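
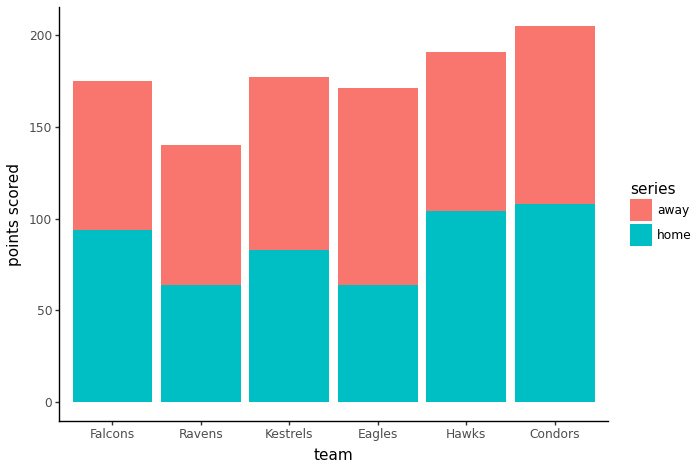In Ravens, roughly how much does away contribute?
≈ 80

away top ≈ 140, bottom ≈ 60; segment ≈ 80.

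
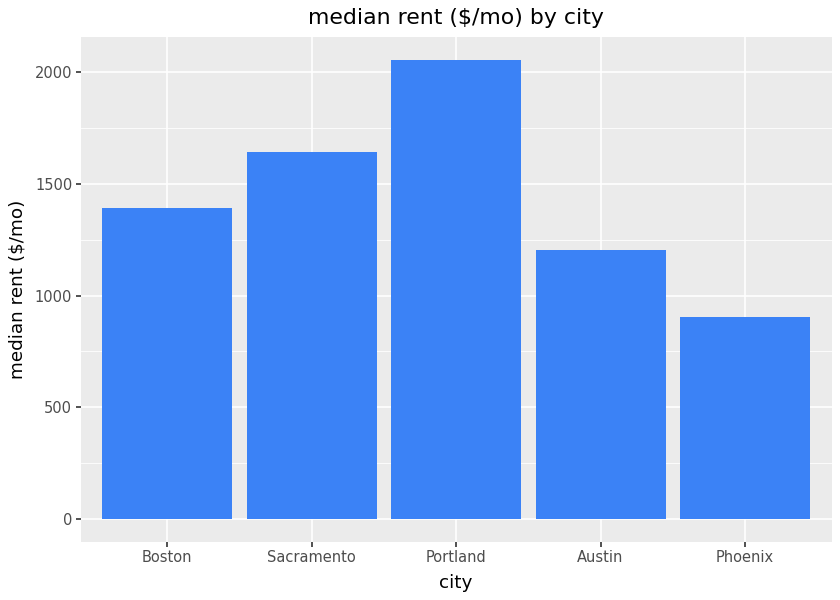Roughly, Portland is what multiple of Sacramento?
Portland ≈ 2000, Sacramento ≈ 1600; 2000/1600 ≈ 1.25.

≈ 1.25×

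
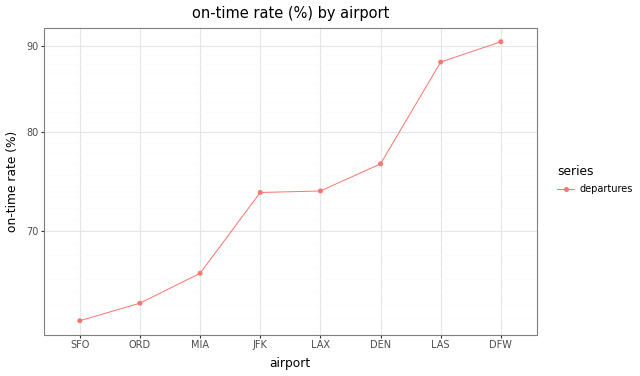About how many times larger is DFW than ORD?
≈ 1.38×

DFW ≈ 90, ORD ≈ 65; 90/65 ≈ 1.38.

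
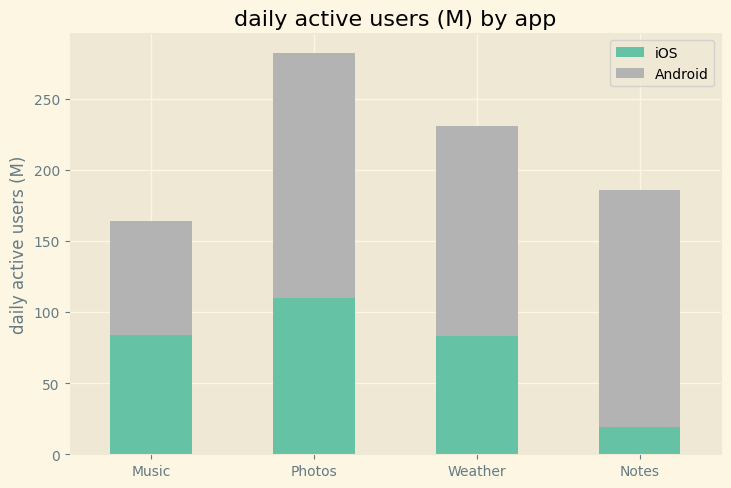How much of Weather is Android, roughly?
Android top ≈ 225, bottom ≈ 75; segment ≈ 150.

≈ 150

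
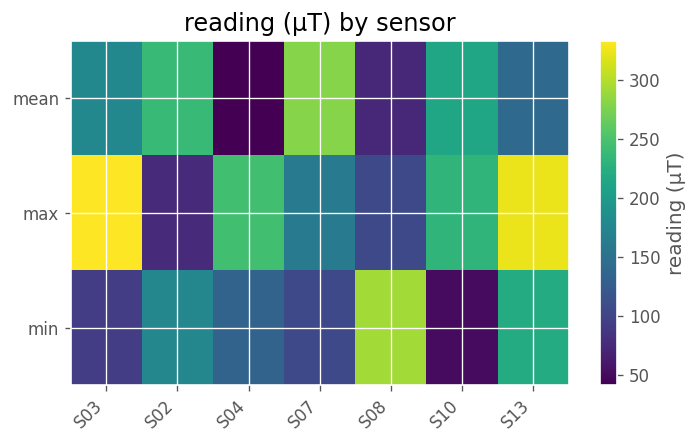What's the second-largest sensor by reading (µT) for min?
S13

Top 3 for min: S08 ≈ 300, S13 ≈ 225, S02 ≈ 175.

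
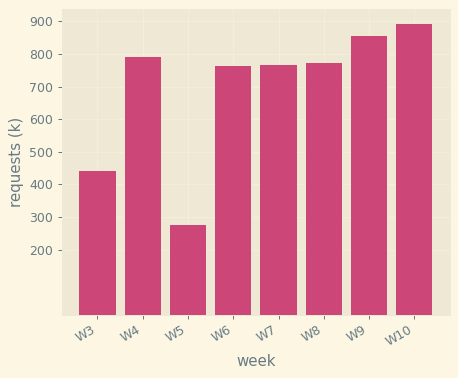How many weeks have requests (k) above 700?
6

Above 700: W4, W6, W7, W8, W9, W10.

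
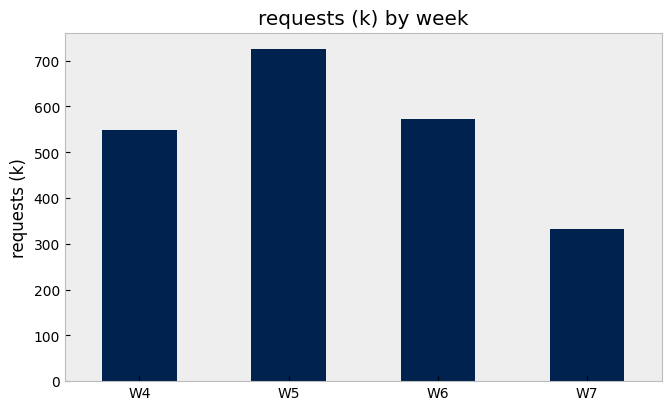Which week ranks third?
Top 4: W5 ≈ 700, W6 ≈ 600, W4 ≈ 500, W7 ≈ 300.

W4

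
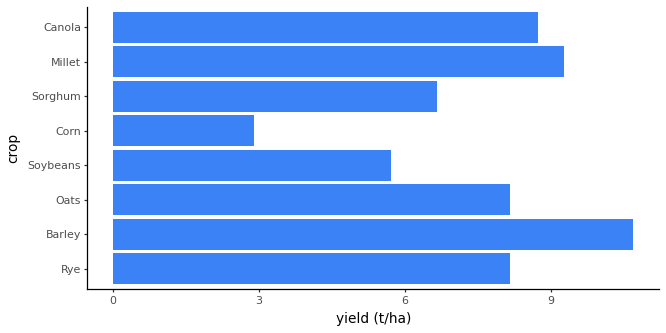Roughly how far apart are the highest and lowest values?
≈ 8

Max Barley ≈ 11, min Corn ≈ 3; range ≈ 8.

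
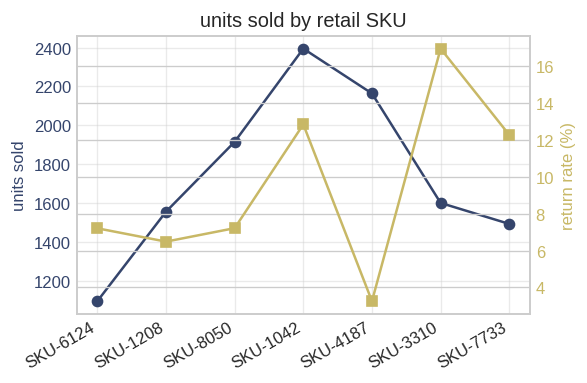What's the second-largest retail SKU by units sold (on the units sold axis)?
Top 3 (on the units sold axis): SKU-1042 ≈ 2400, SKU-4187 ≈ 2200, SKU-8050 ≈ 2000.

SKU-4187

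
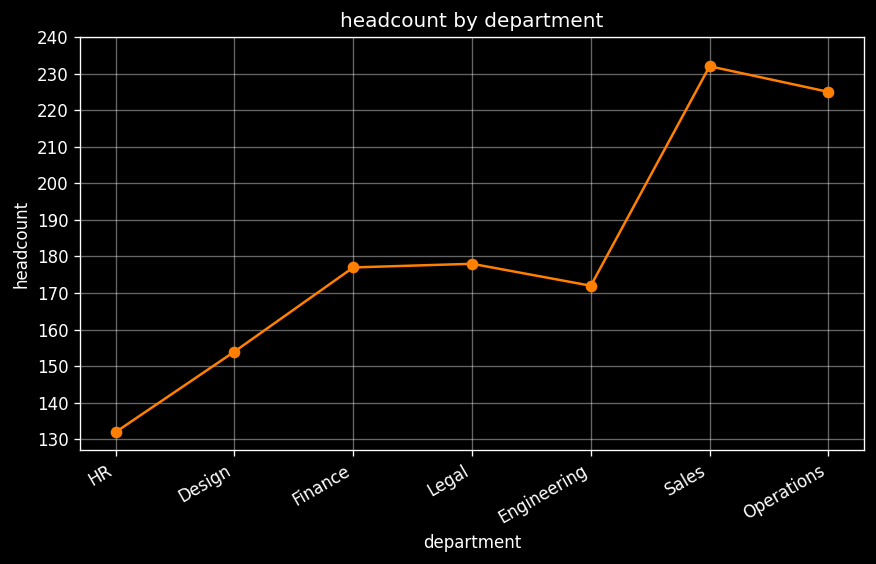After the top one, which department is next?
Operations

Top 3: Sales ≈ 230, Operations ≈ 220, Legal ≈ 180.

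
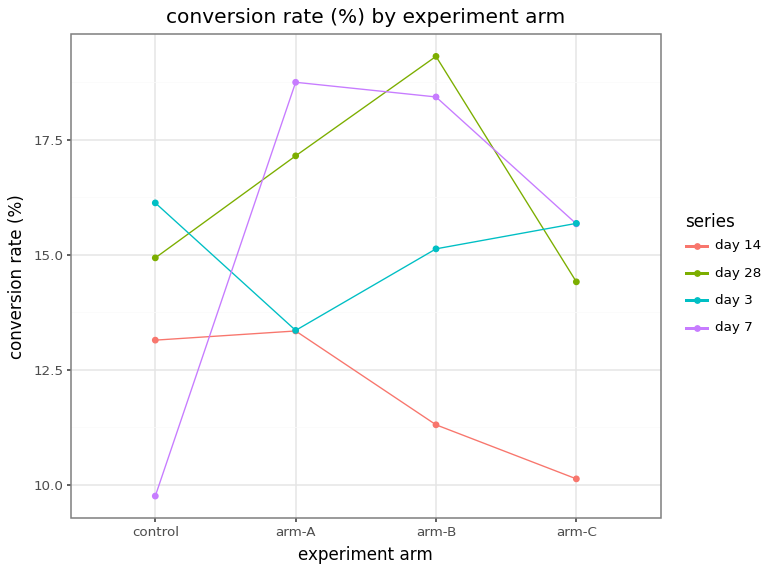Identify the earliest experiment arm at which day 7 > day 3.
arm-A

control: day 7 ≈ 10 vs day 3 ≈ 16 (not yet); arm-A: day 7 ≈ 19 vs day 3 ≈ 13 (first crossover).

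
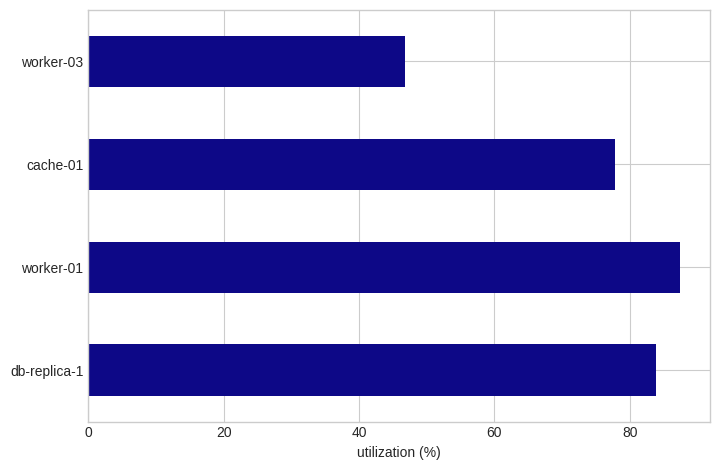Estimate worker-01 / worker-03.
≈ 1.8×

worker-01 ≈ 90, worker-03 ≈ 50; 90/50 ≈ 1.8.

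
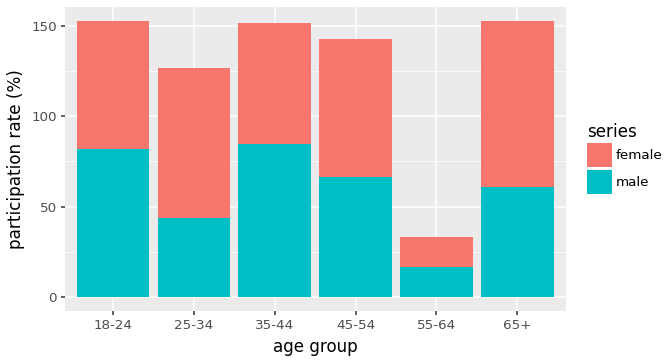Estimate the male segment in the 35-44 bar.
≈ 80

male top ≈ 80, bottom ≈ 0; segment ≈ 80.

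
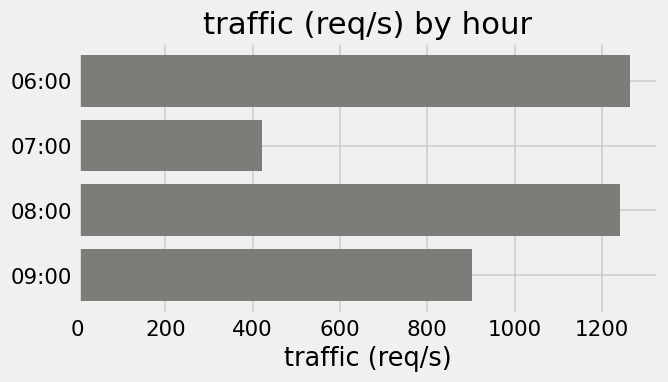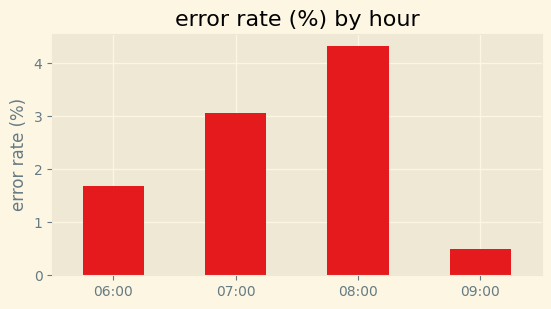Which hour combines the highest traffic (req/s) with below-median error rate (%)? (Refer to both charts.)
06:00

Chart 2 median error rate (%) ≈ 2.5; below-median hours: 06:00, 09:00. Among those, 06:00 has the highest traffic (req/s) (≈ 1200).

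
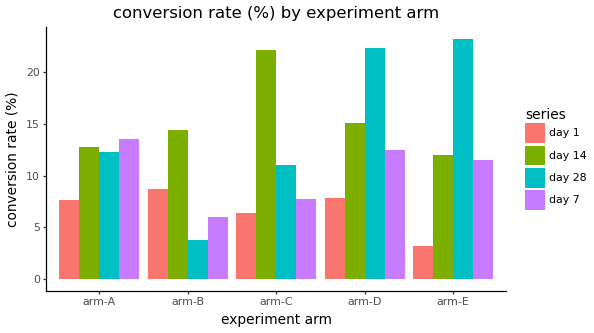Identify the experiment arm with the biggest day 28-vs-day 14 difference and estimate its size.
arm-E: day 28 ≈ 24, day 14 ≈ 12 → gap ≈ 12. Next-largest (arm-C) is only ≈ 10.

arm-E, ≈ 12 %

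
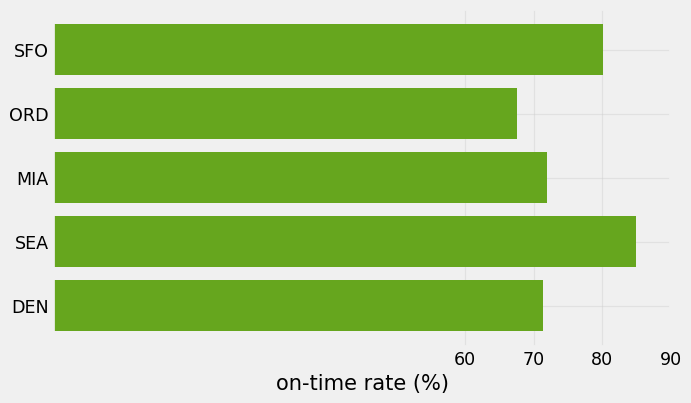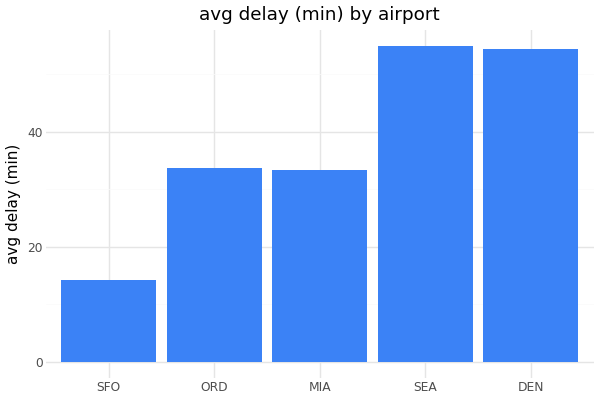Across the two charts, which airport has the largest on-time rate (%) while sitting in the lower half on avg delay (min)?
Chart 2 median avg delay (min) ≈ 30; below-median airports: SFO, MIA. Among those, SFO has the highest on-time rate (%) (≈ 80).

SFO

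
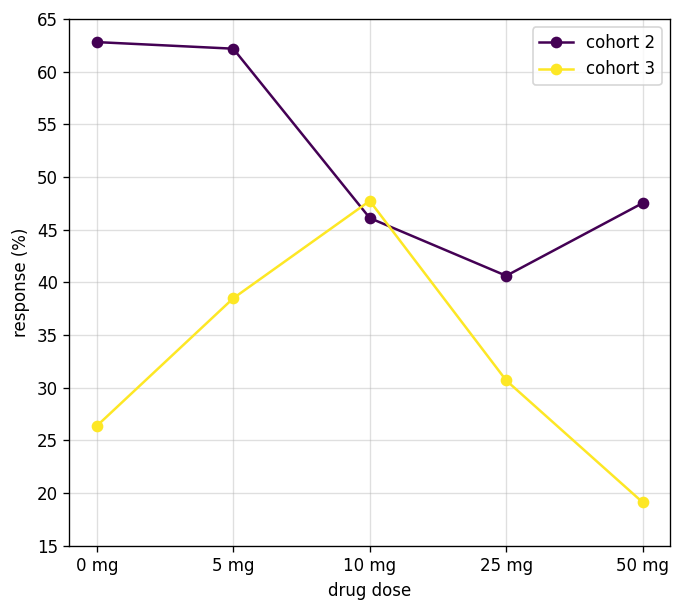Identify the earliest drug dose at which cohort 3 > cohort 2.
5 mg: cohort 3 ≈ 40 vs cohort 2 ≈ 60 (not yet); 10 mg: cohort 3 ≈ 50 vs cohort 2 ≈ 45 (first crossover).

10 mg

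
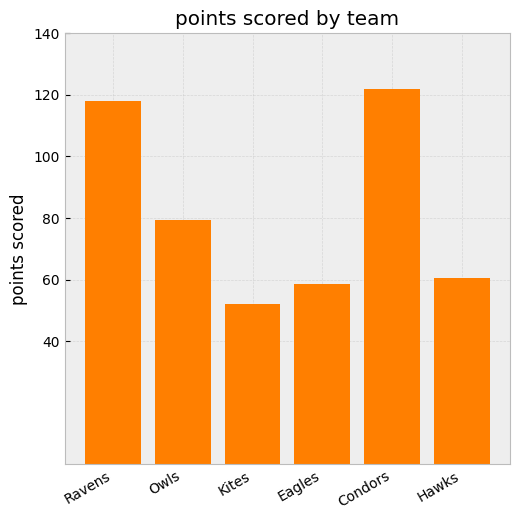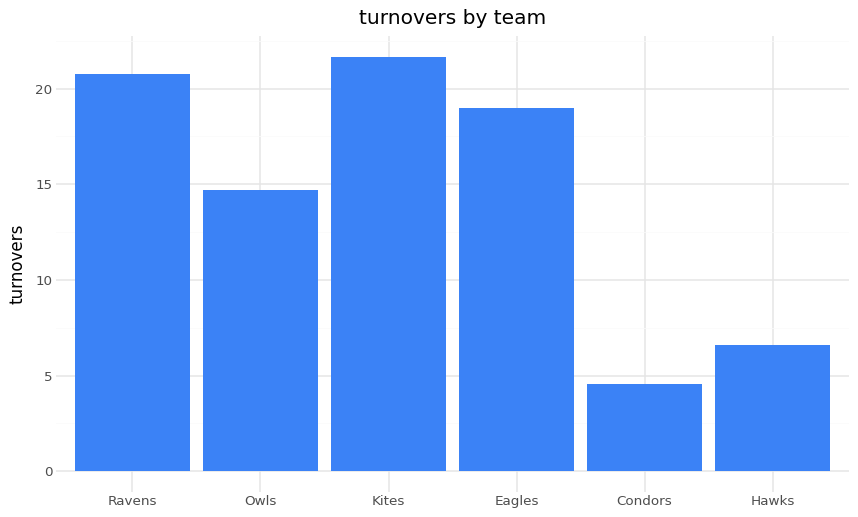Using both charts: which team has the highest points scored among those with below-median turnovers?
Condors

Chart 2 median turnovers ≈ 16; below-median teams: Owls, Condors, Hawks. Among those, Condors has the highest points scored (≈ 120).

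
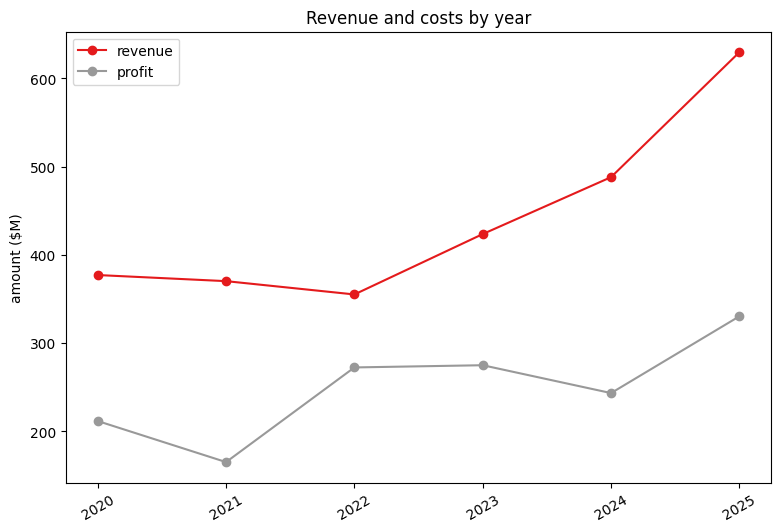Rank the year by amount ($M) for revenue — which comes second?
Top 3 for revenue: 2025 ≈ 650, 2024 ≈ 500, 2023 ≈ 400.

2024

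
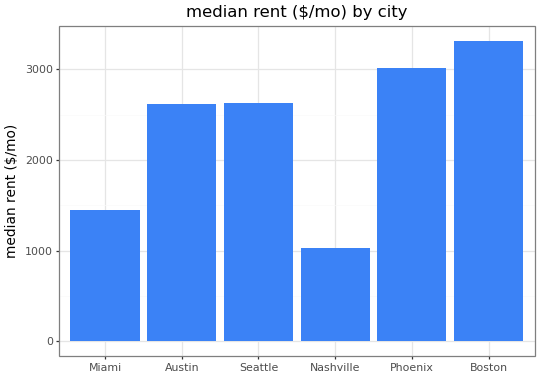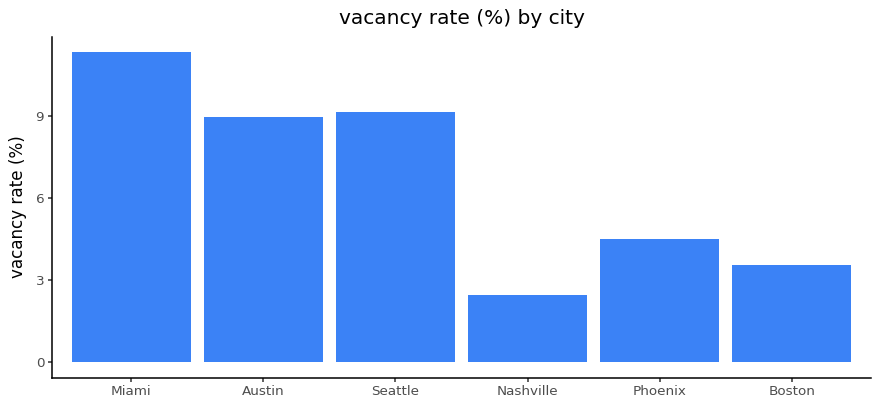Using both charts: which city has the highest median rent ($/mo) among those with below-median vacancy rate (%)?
Boston

Chart 2 median vacancy rate (%) ≈ 6; below-median cities: Nashville, Phoenix, Boston. Among those, Boston has the highest median rent ($/mo) (≈ 3500).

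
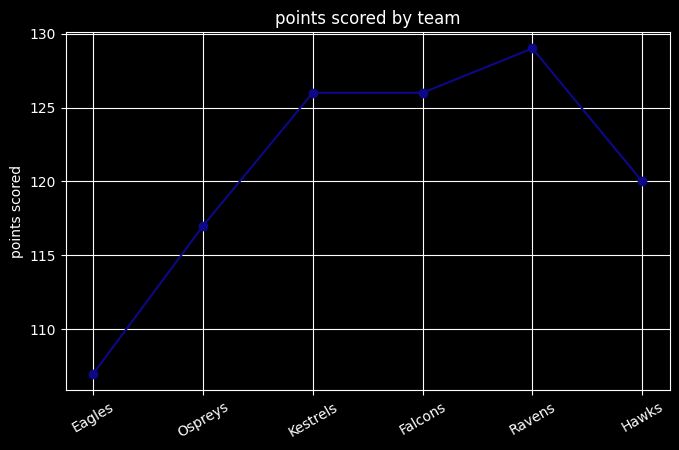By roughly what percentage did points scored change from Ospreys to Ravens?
≈ +10.3%

Ospreys ≈ 116, Ravens ≈ 128; (128 − 116) / 116 ≈ +10.3%.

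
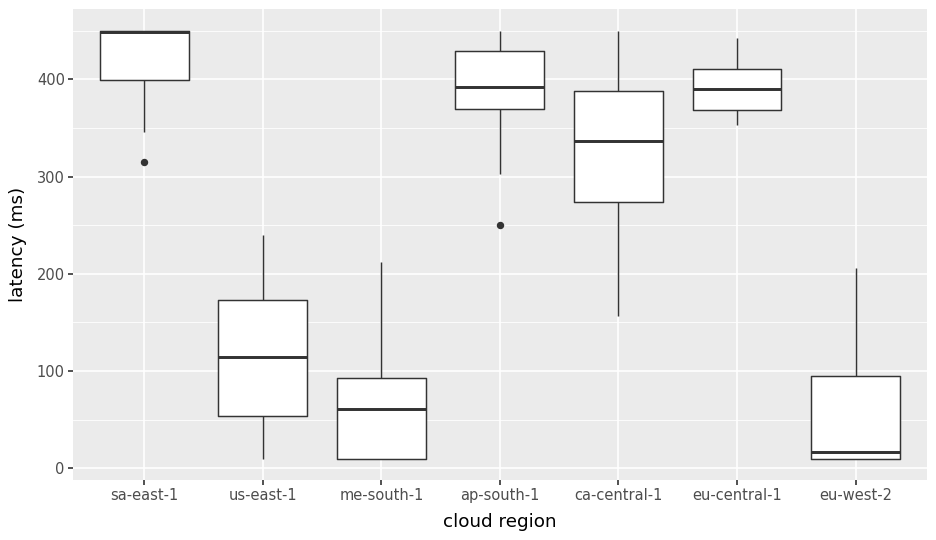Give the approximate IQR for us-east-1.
Q3 ≈ 150, Q1 ≈ 50; IQR ≈ 100.

≈ 100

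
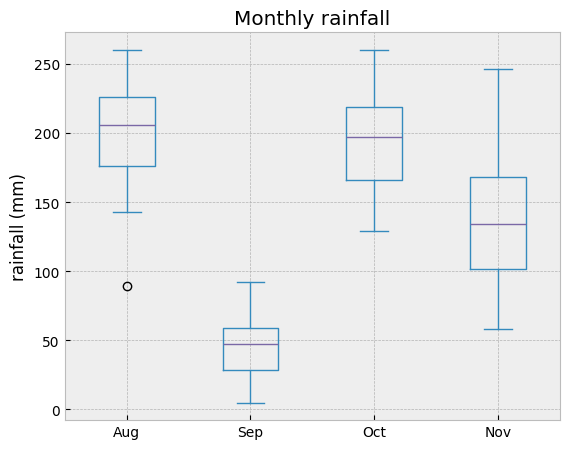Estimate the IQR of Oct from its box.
≈ 60

Q3 ≈ 220, Q1 ≈ 160; IQR ≈ 60.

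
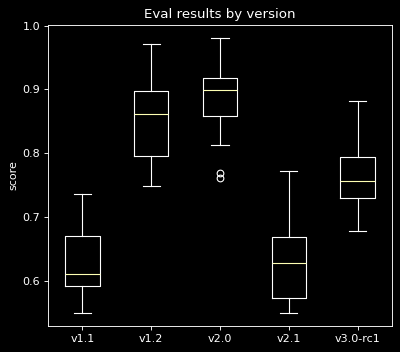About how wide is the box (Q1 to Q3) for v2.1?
Q3 ≈ 0.65, Q1 ≈ 0.55; IQR ≈ 0.10.

≈ 0.10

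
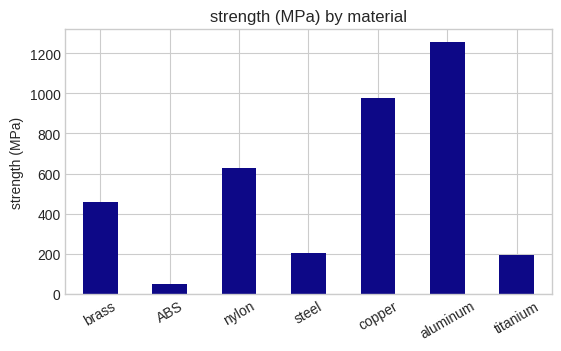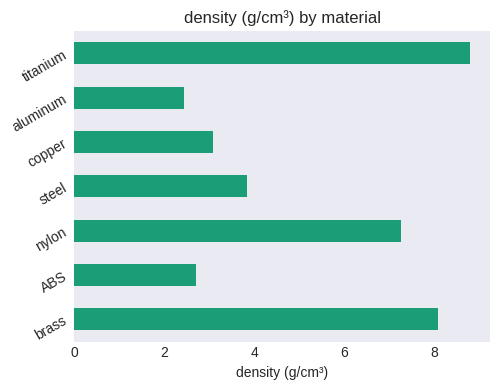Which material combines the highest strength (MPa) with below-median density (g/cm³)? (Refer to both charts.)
aluminum

Chart 2 median density (g/cm³) ≈ 4; below-median materials: ABS, copper, aluminum. Among those, aluminum has the highest strength (MPa) (≈ 1200).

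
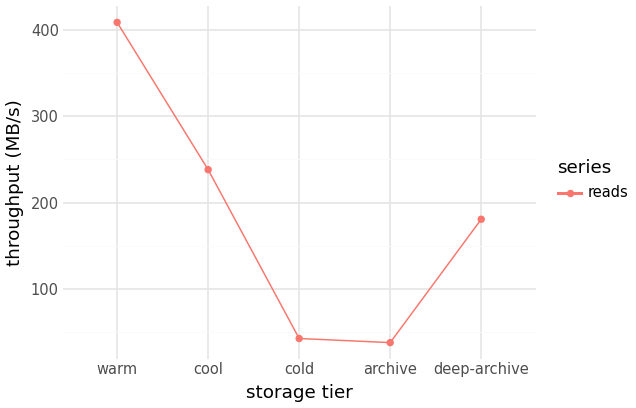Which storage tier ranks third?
Top 4: warm ≈ 400, cool ≈ 250, deep-archive ≈ 200, cold ≈ 50.

deep-archive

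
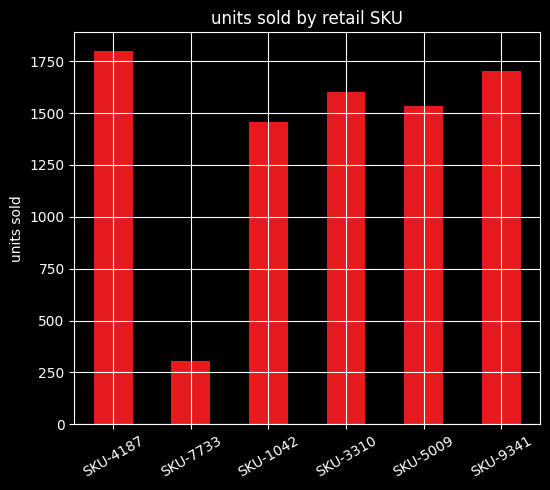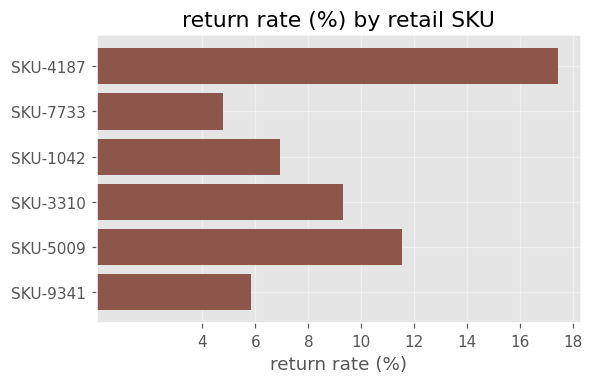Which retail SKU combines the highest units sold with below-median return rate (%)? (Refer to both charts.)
Chart 2 median return rate (%) ≈ 8; below-median retail SKUs: SKU-7733, SKU-1042, SKU-9341. Among those, SKU-9341 has the highest units sold (≈ 1800).

SKU-9341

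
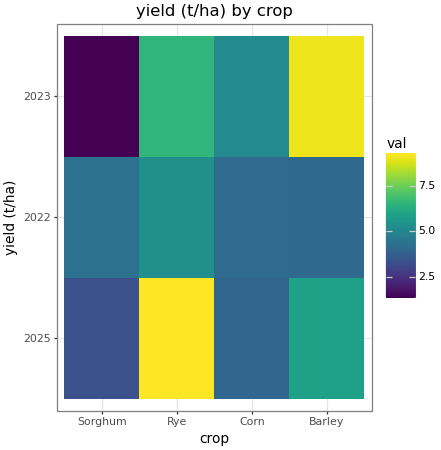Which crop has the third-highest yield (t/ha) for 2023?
Corn

Top 4 for 2023: Barley ≈ 9, Rye ≈ 7, Corn ≈ 5, Sorghum ≈ 1.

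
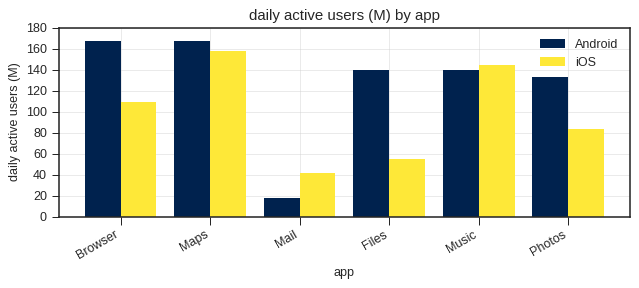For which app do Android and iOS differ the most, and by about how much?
Files: Android ≈ 140, iOS ≈ 60 → gap ≈ 80. Next-largest (Browser) is only ≈ 60.

Files, ≈ 80 M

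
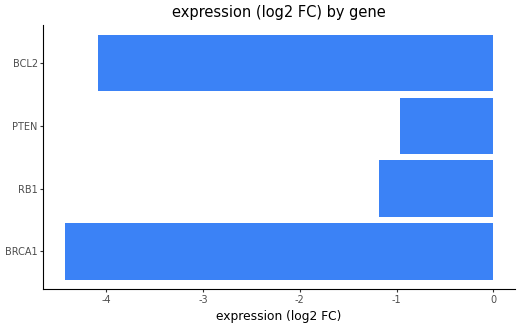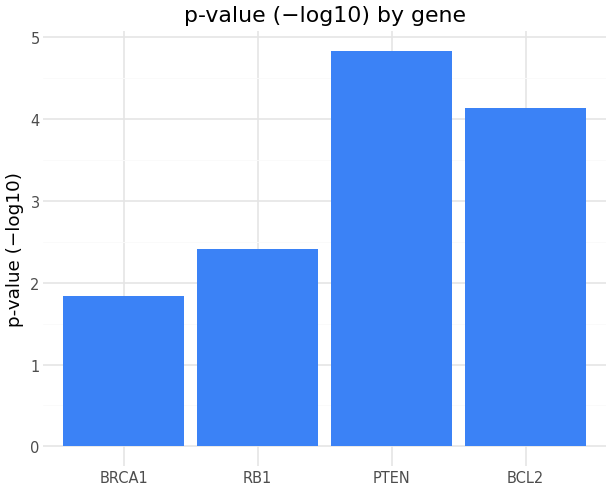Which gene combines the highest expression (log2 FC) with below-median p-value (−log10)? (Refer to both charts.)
Chart 2 median p-value (−log10) ≈ 3.5; below-median genes: BRCA1, RB1. Among those, RB1 has the highest expression (log2 FC) (≈ -1).

RB1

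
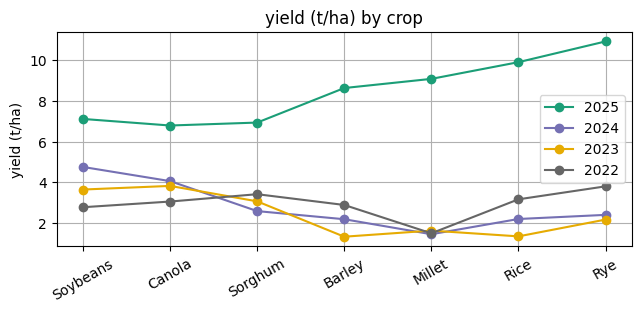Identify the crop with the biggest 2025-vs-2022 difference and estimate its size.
Millet, ≈ 8 t/ha

Millet: 2025 ≈ 9, 2022 ≈ 1 → gap ≈ 8. Next-largest (Rye) is only ≈ 7.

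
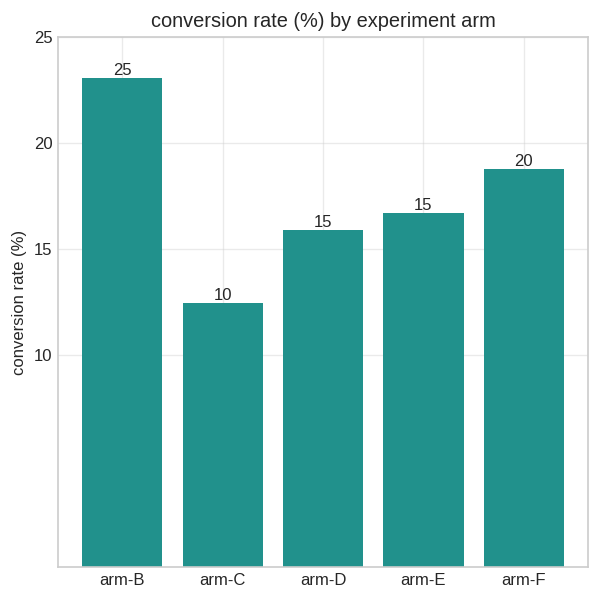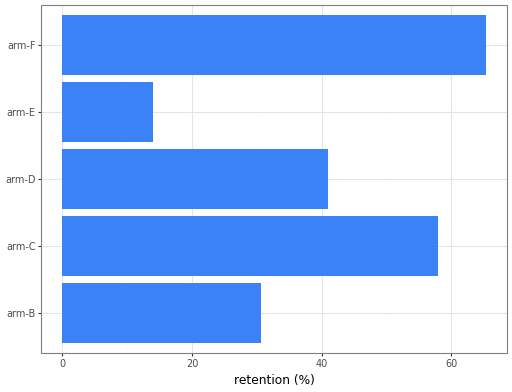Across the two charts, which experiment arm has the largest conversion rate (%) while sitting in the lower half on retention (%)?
Chart 2 median retention (%) ≈ 40; below-median experiment arms: arm-B, arm-E. Among those, arm-B has the highest conversion rate (%) (≈ 25).

arm-B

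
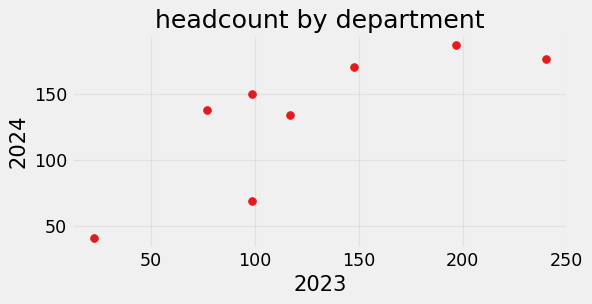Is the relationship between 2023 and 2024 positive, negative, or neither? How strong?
Points are positively correlated; strong (|r| ≈ 0.8).

positive, strong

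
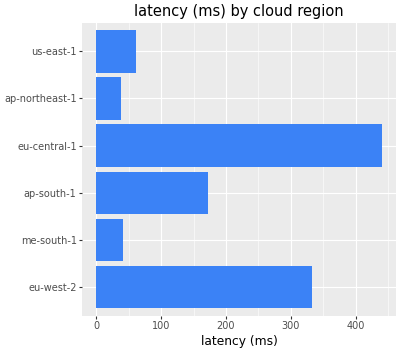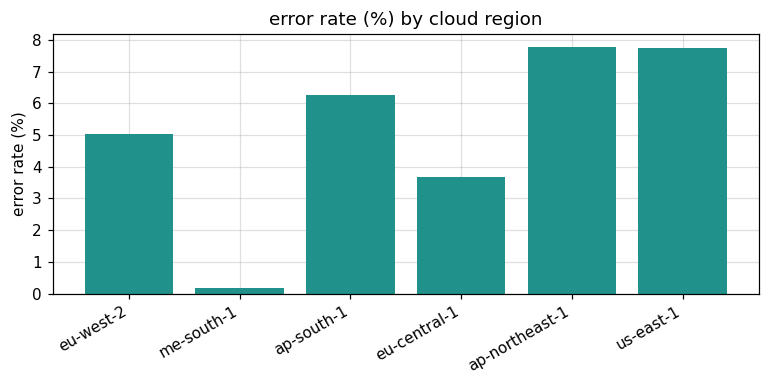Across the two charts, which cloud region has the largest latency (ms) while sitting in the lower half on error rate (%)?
eu-central-1

Chart 2 median error rate (%) ≈ 6; below-median cloud regions: eu-west-2, me-south-1, eu-central-1. Among those, eu-central-1 has the highest latency (ms) (≈ 450).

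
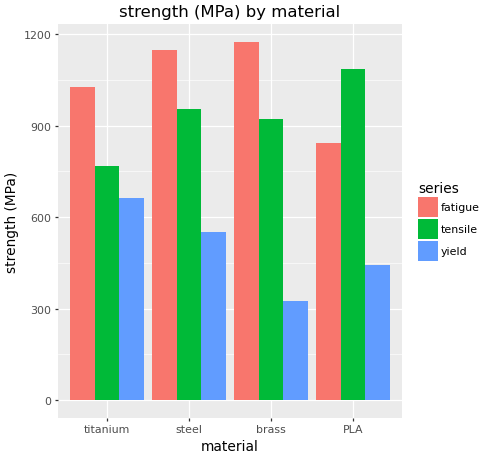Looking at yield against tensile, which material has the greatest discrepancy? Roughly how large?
PLA: yield ≈ 400, tensile ≈ 1100 → gap ≈ 700. Next-largest (brass) is only ≈ 600.

PLA, ≈ 700 MPa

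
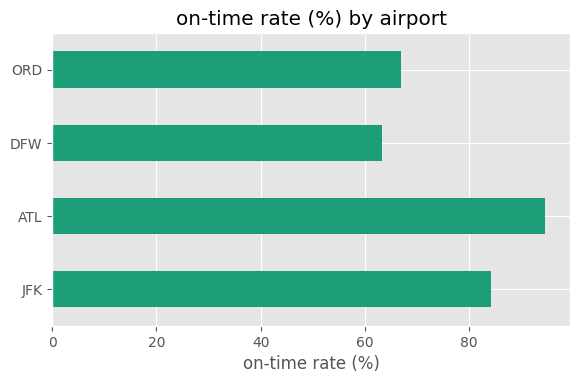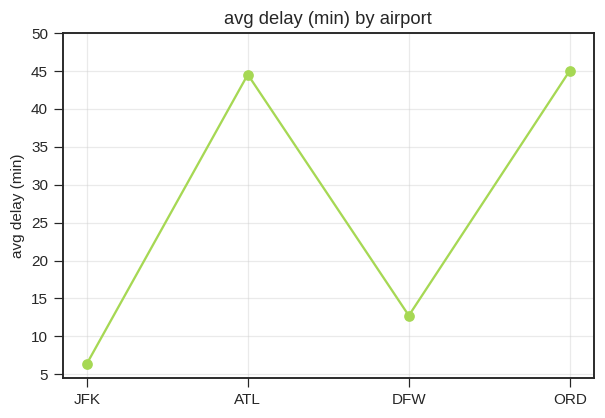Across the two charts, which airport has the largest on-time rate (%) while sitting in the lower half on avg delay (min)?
JFK

Chart 2 median avg delay (min) ≈ 30; below-median airports: JFK, DFW. Among those, JFK has the highest on-time rate (%) (≈ 80).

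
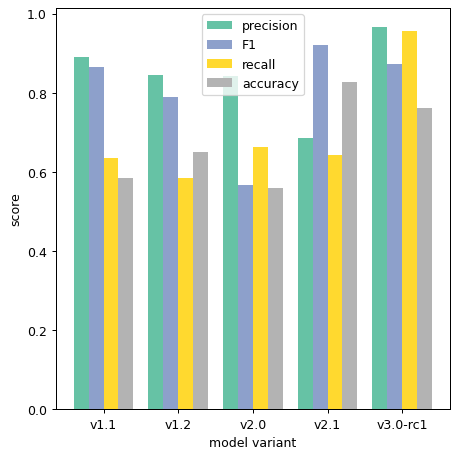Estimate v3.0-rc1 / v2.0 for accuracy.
v3.0-rc1 ≈ 0.8, v2.0 ≈ 0.6; 0.8/0.6 ≈ 1.33.

≈ 1.33×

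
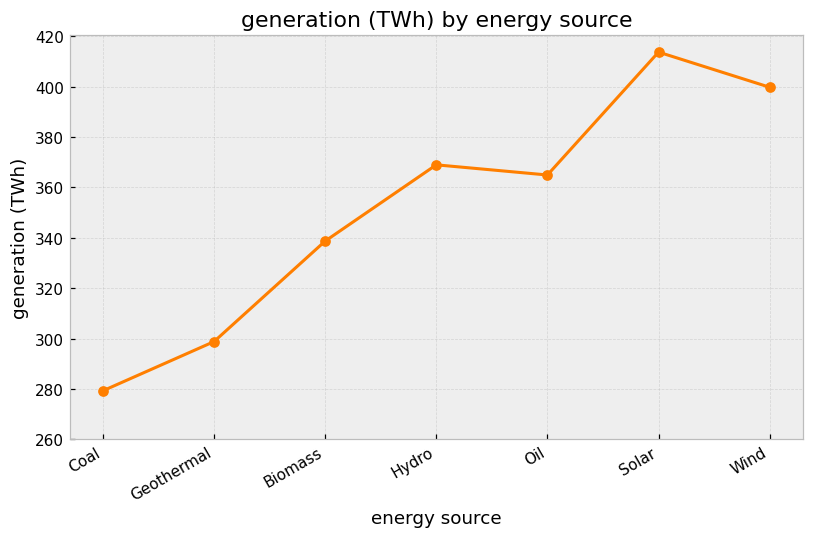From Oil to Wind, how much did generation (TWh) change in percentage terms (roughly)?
≈ +11.1%

Oil ≈ 360, Wind ≈ 400; (400 − 360) / 360 ≈ +11.1%.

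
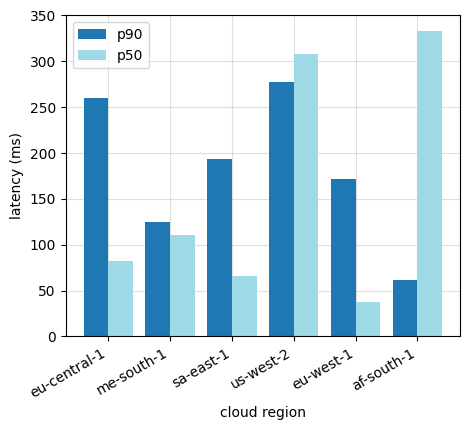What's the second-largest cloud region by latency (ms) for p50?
us-west-2

Top 3 for p50: af-south-1 ≈ 350, us-west-2 ≈ 300, me-south-1 ≈ 100.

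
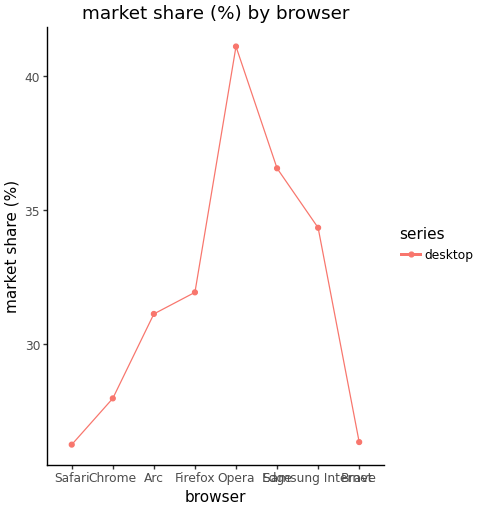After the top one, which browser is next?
Edge

Top 3: Opera ≈ 42, Edge ≈ 36, Samsung Internet ≈ 34.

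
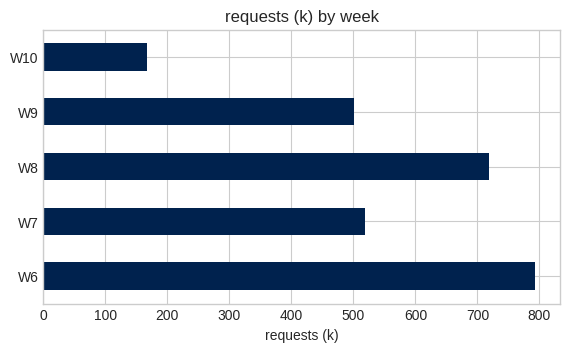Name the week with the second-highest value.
W8

Top 3: W6 ≈ 800, W8 ≈ 700, W7 ≈ 500.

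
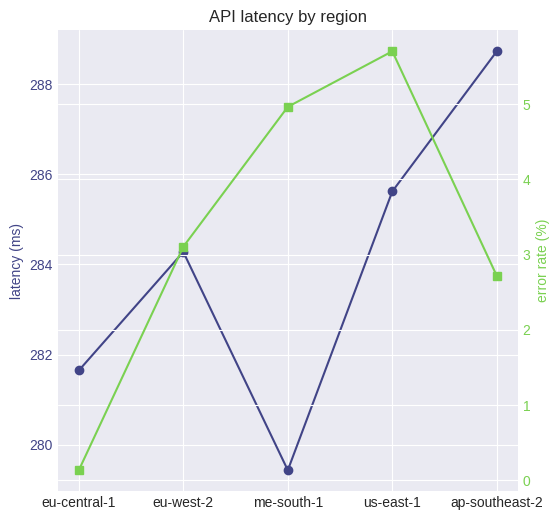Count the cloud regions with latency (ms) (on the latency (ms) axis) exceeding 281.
4

Above 281: eu-central-1, eu-west-2, us-east-1, ap-southeast-2.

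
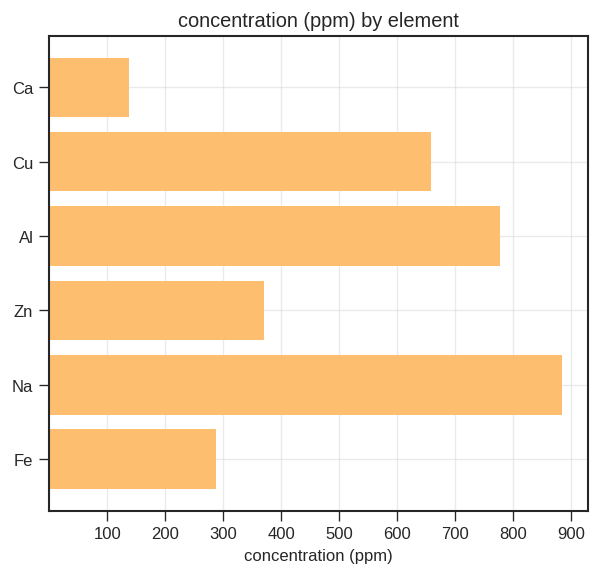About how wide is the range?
Max Na ≈ 900, min Ca ≈ 100; range ≈ 800.

≈ 800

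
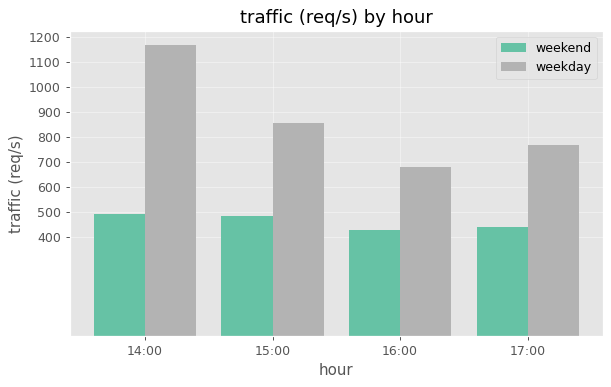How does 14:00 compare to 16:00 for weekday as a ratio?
14:00 ≈ 1200, 16:00 ≈ 700; 1200/700 ≈ 1.71.

≈ 1.71×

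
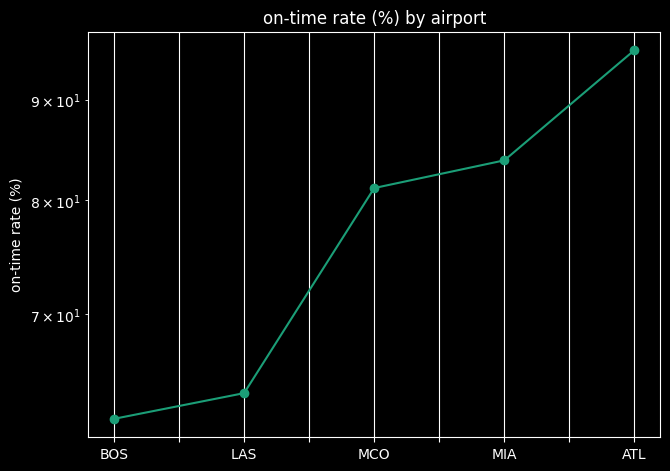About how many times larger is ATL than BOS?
≈ 1.58×

ATL ≈ 95, BOS ≈ 60; 95/60 ≈ 1.58.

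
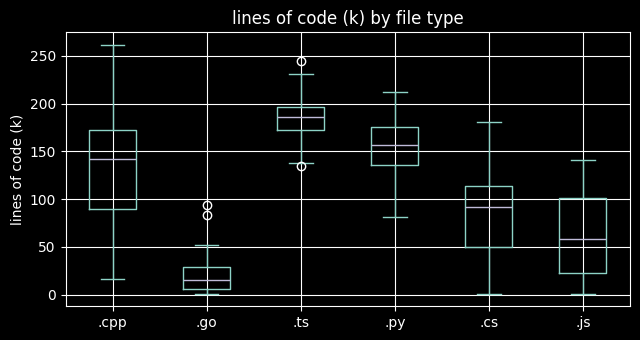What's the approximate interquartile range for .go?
Q3 ≈ 20, Q1 ≈ 0; IQR ≈ 20.

≈ 20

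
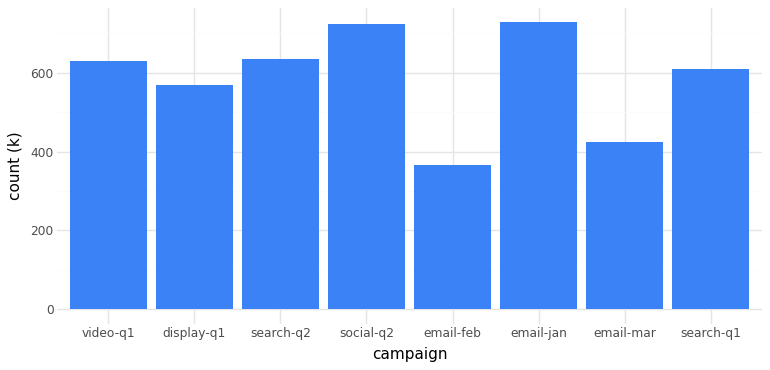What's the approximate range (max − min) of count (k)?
≈ 300

Max email-jan ≈ 700, min email-feb ≈ 400; range ≈ 300.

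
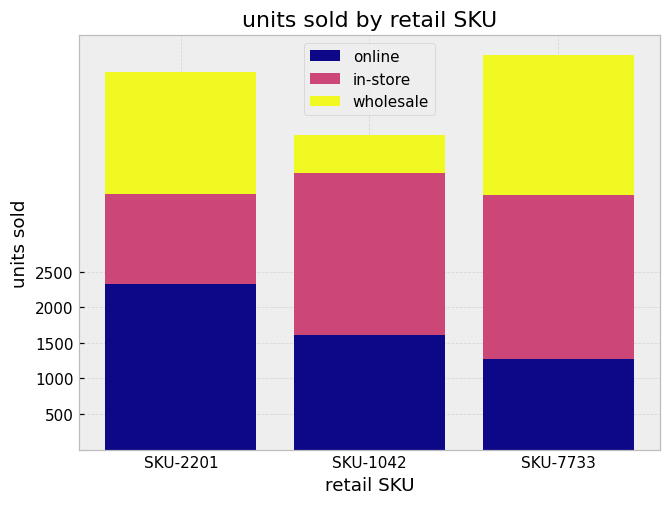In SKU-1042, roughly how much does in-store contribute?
≈ 2500

in-store top ≈ 4000, bottom ≈ 1500; segment ≈ 2500.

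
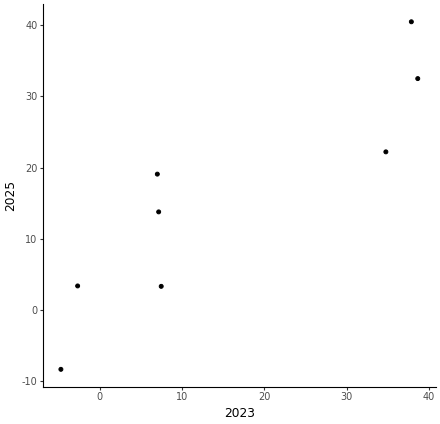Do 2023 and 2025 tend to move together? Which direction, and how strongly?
positive, strong

Points are positively correlated; strong (|r| ≈ 0.9).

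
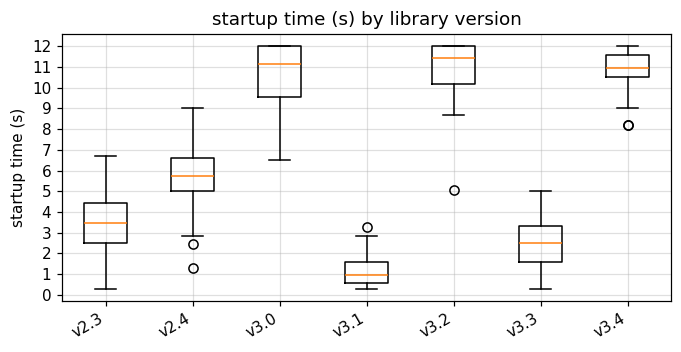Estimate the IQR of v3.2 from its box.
≈ 2

Q3 ≈ 12, Q1 ≈ 10; IQR ≈ 2.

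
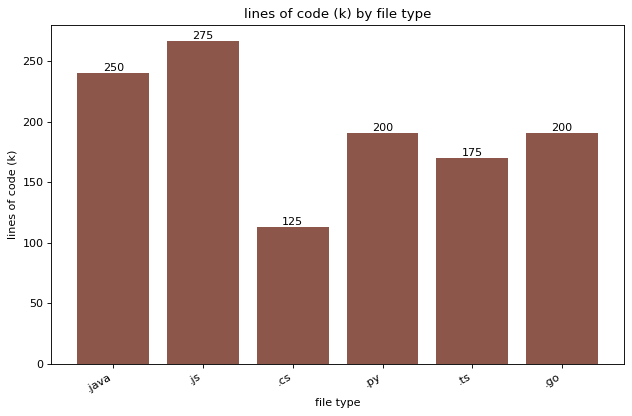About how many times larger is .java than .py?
≈ 1.25×

.java ≈ 250, .py ≈ 200; 250/200 ≈ 1.25.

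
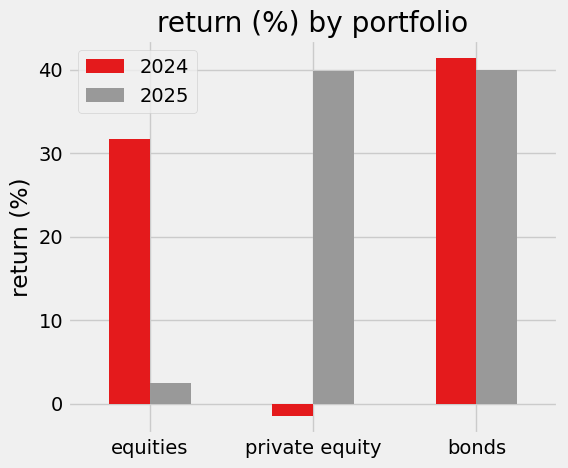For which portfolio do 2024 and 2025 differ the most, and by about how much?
private equity: 2024 ≈ 0, 2025 ≈ 40 → gap ≈ 40. Next-largest (equities) is only ≈ 25.

private equity, ≈ 40 %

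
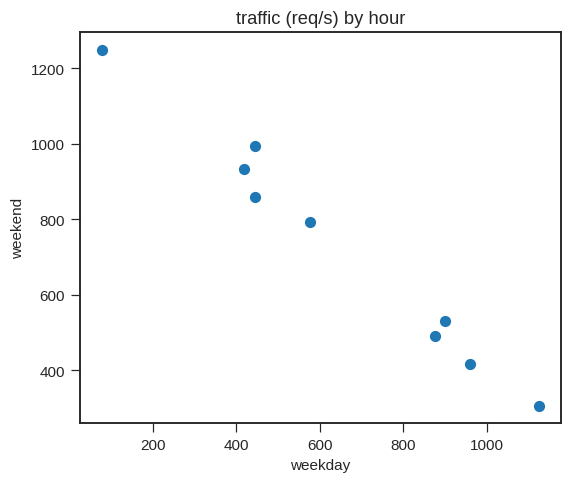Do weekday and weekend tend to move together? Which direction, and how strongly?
Points are negatively correlated; strong (|r| ≈ 1.0).

negative, strong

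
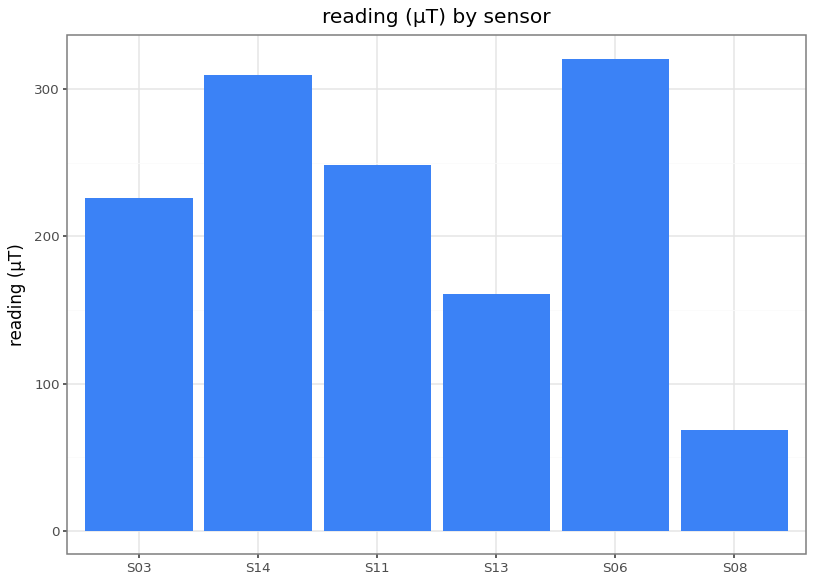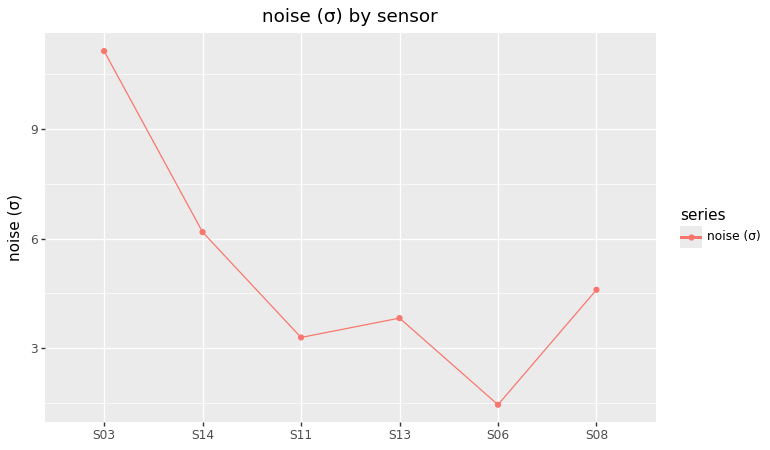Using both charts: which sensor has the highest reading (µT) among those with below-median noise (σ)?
Chart 2 median noise (σ) ≈ 4; below-median sensors: S11, S13, S06. Among those, S06 has the highest reading (µT) (≈ 300).

S06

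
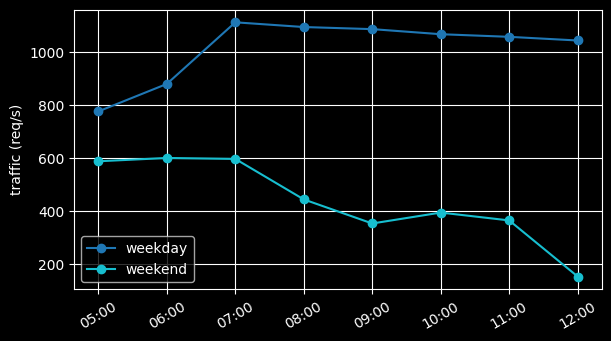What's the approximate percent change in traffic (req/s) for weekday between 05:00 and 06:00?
≈ +12.5%

05:00 ≈ 800, 06:00 ≈ 900; (900 − 800) / 800 ≈ +12.5%.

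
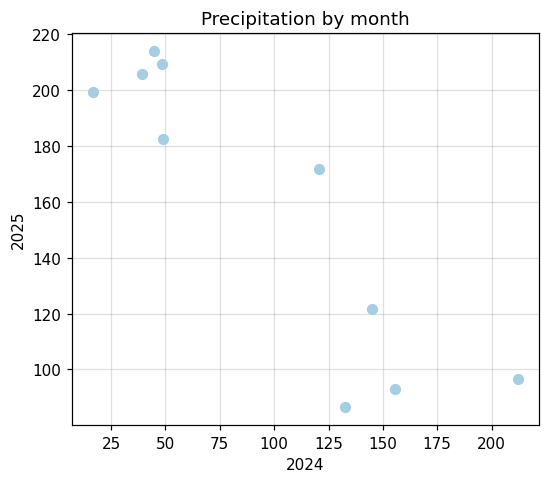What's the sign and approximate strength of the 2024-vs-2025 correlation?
negative, strong

Points are negatively correlated; strong (|r| ≈ 0.9).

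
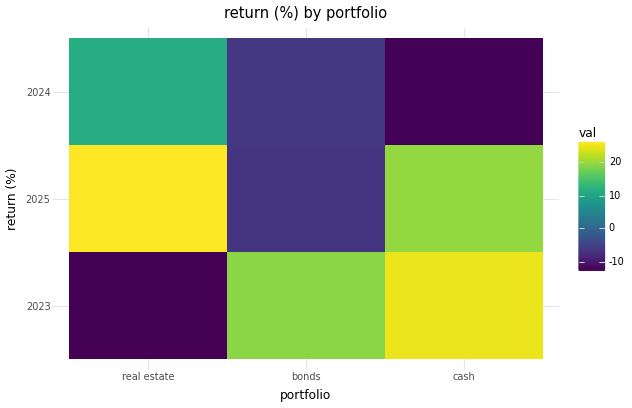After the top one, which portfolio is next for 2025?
Top 3 for 2025: real estate ≈ 25, cash ≈ 20, bonds ≈ -5.

cash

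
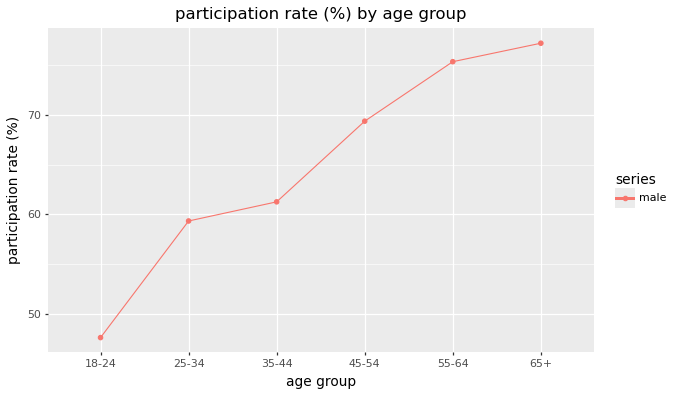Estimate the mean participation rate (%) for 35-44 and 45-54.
(60 + 70) / 2 ≈ 65.

≈ 65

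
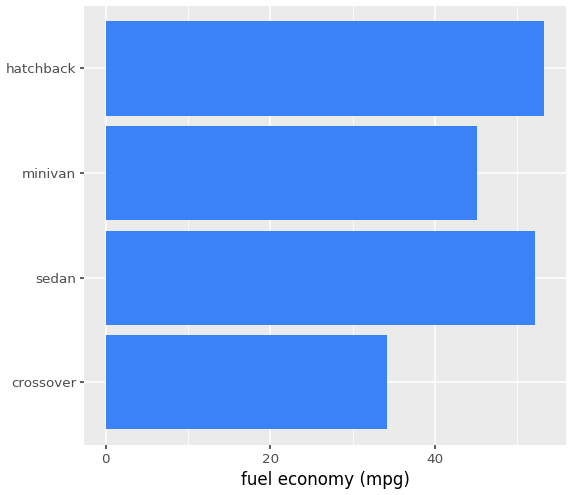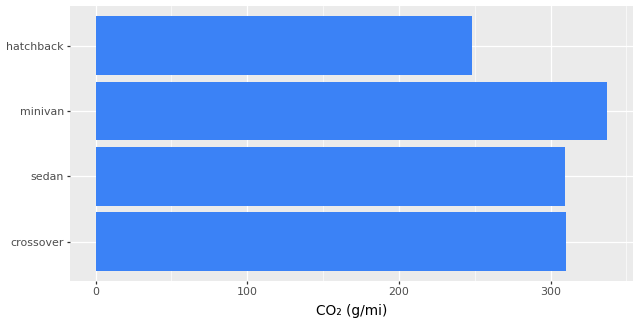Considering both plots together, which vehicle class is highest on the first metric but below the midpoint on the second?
Chart 2 median CO₂ (g/mi) ≈ 300; below-median vehicle classes: sedan, hatchback. Among those, hatchback has the highest fuel economy (mpg) (≈ 55).

hatchback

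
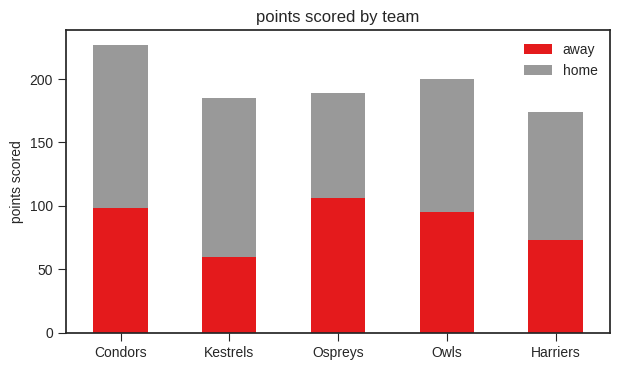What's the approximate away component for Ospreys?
away top ≈ 100, bottom ≈ 0; segment ≈ 100.

≈ 100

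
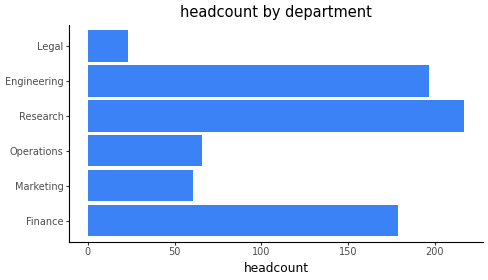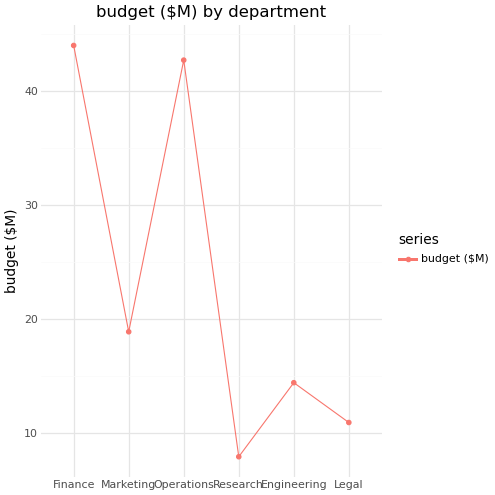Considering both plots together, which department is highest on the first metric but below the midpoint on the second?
Chart 2 median budget ($M) ≈ 15; below-median departments: Research, Engineering, Legal. Among those, Research has the highest headcount (≈ 220).

Research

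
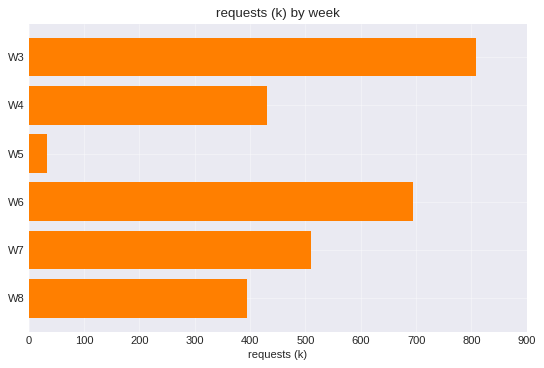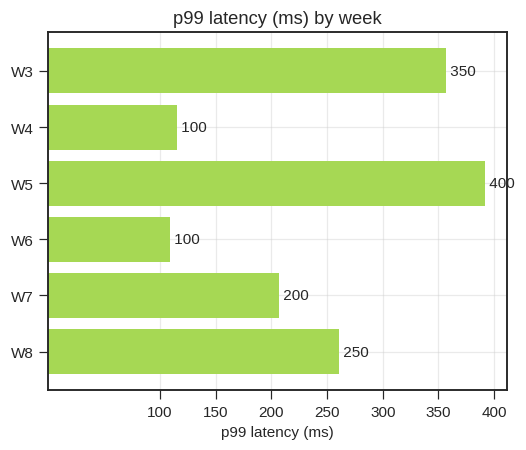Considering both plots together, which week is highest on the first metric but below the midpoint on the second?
W6

Chart 2 median p99 latency (ms) ≈ 250; below-median weeks: W4, W6, W7. Among those, W6 has the highest requests (k) (≈ 700).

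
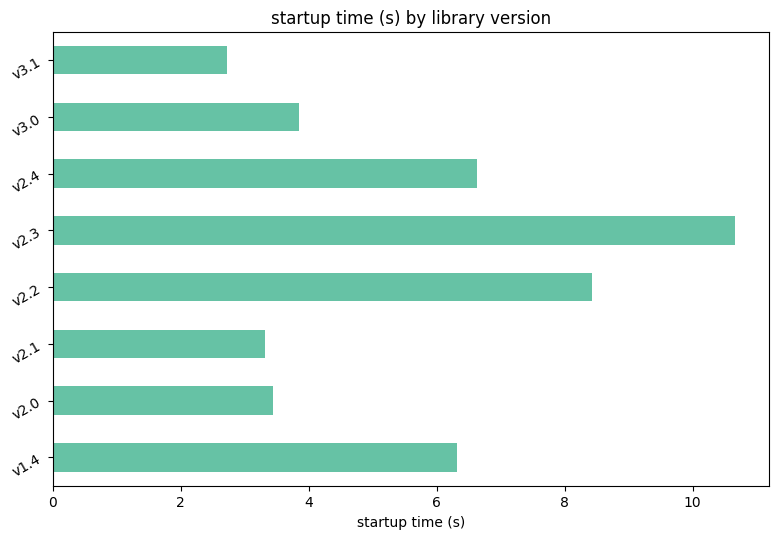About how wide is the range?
Max v2.3 ≈ 11, min v3.1 ≈ 3; range ≈ 8.

≈ 8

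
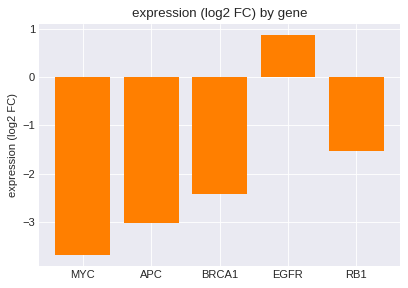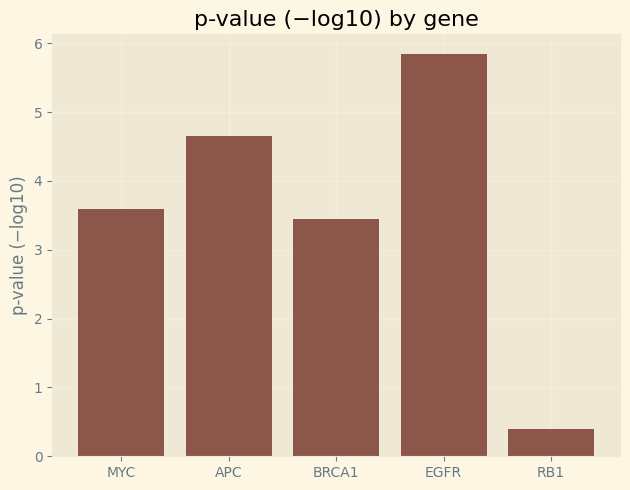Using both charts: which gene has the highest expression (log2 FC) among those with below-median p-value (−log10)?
Chart 2 median p-value (−log10) ≈ 4; below-median genes: BRCA1, RB1. Among those, RB1 has the highest expression (log2 FC) (≈ -1.5).

RB1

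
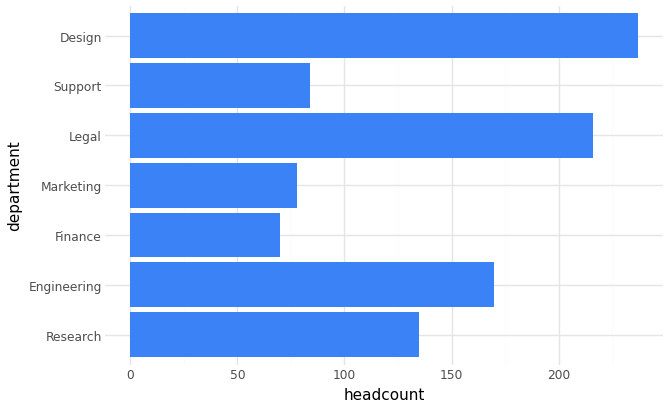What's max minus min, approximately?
Max Design ≈ 240, min Finance ≈ 80; range ≈ 160.

≈ 160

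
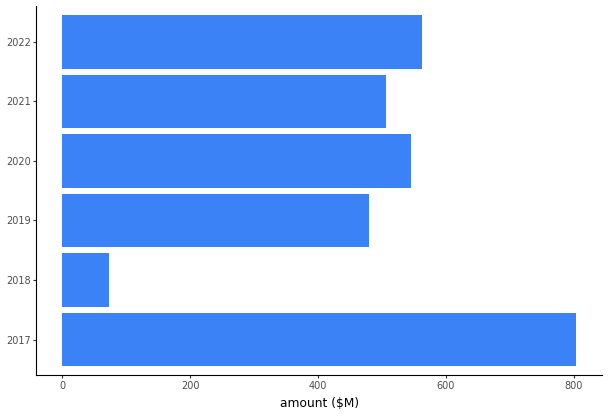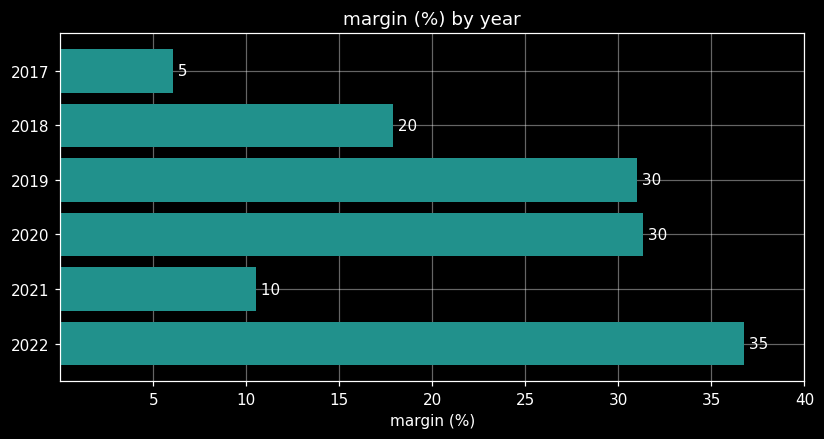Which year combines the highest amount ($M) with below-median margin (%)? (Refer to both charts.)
2017

Chart 2 median margin (%) ≈ 25; below-median years: 2017, 2018, 2021. Among those, 2017 has the highest amount ($M) (≈ 800).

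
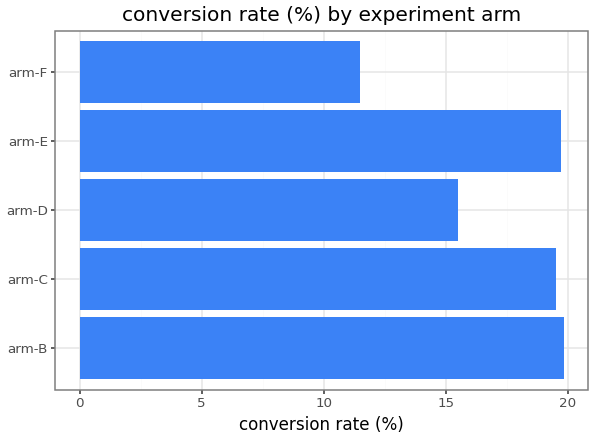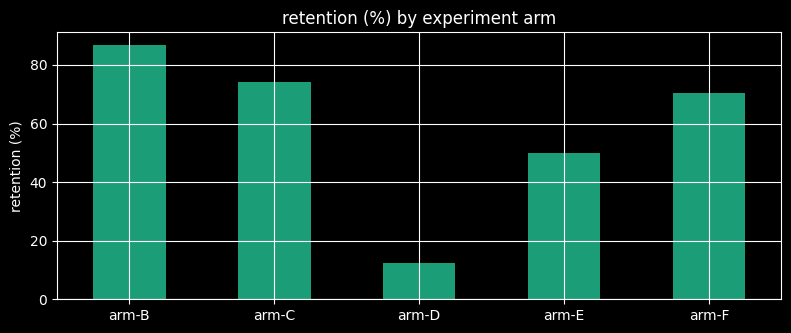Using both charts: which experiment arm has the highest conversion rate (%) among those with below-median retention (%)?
arm-E

Chart 2 median retention (%) ≈ 70; below-median experiment arms: arm-D, arm-E. Among those, arm-E has the highest conversion rate (%) (≈ 20).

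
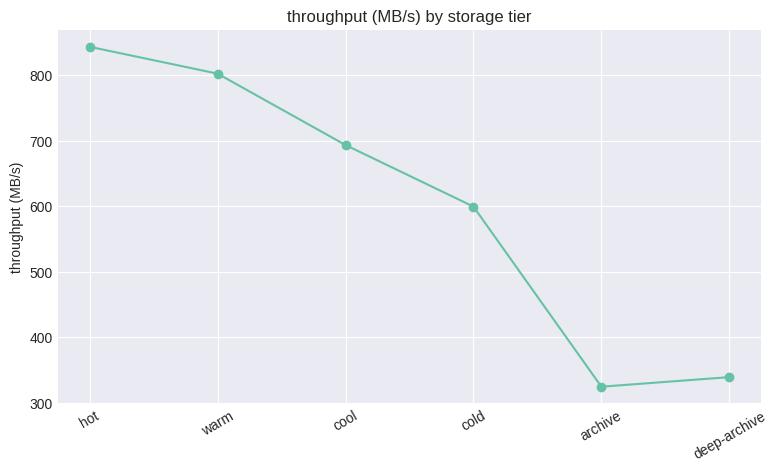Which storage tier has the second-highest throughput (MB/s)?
warm

Top 3: hot ≈ 850, warm ≈ 800, cool ≈ 700.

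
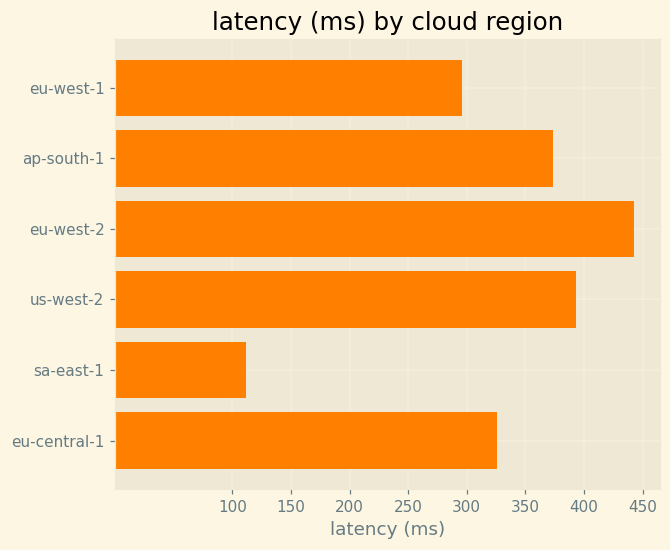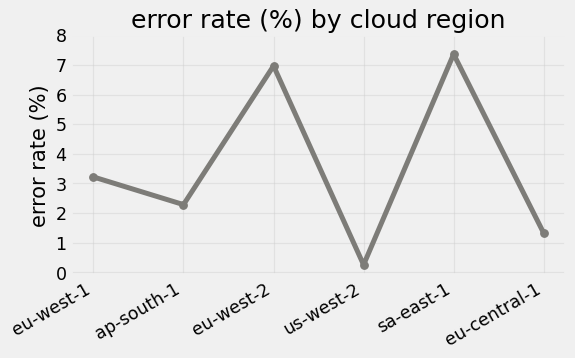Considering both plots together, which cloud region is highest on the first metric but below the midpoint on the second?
Chart 2 median error rate (%) ≈ 3; below-median cloud regions: ap-south-1, us-west-2, eu-central-1. Among those, us-west-2 has the highest latency (ms) (≈ 400).

us-west-2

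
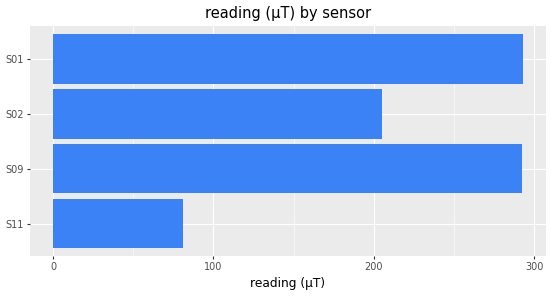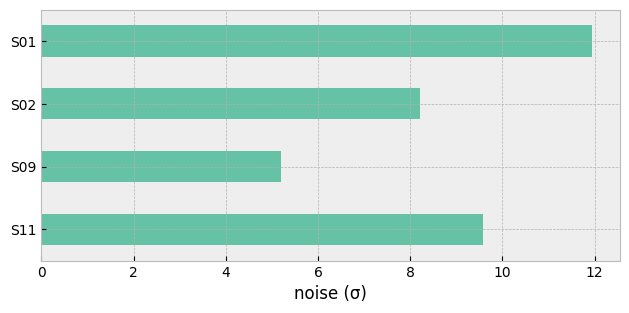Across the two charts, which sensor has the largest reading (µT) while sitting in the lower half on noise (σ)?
Chart 2 median noise (σ) ≈ 8; below-median sensors: S09, S02. Among those, S09 has the highest reading (µT) (≈ 300).

S09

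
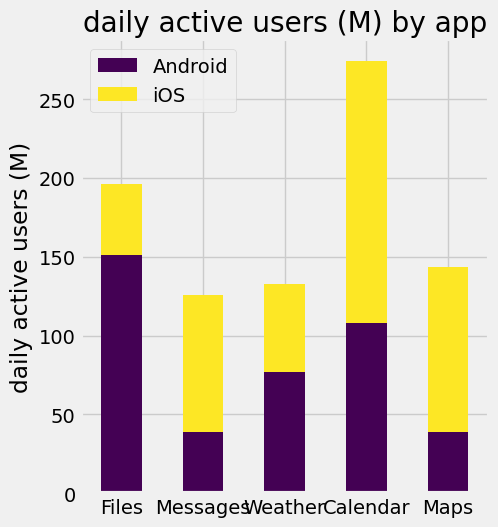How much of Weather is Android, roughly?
≈ 75

Android top ≈ 75, bottom ≈ 0; segment ≈ 75.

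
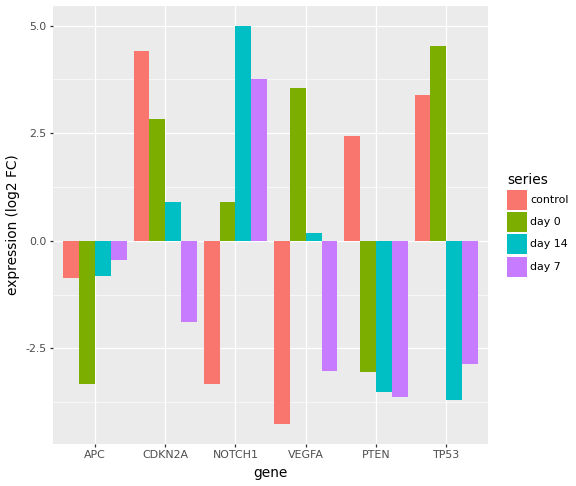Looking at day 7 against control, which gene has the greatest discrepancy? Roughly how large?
NOTCH1: day 7 ≈ 4, control ≈ -3 → gap ≈ 7. Next-largest (CDKN2A) is only ≈ 6.

NOTCH1, ≈ 7 log2 FC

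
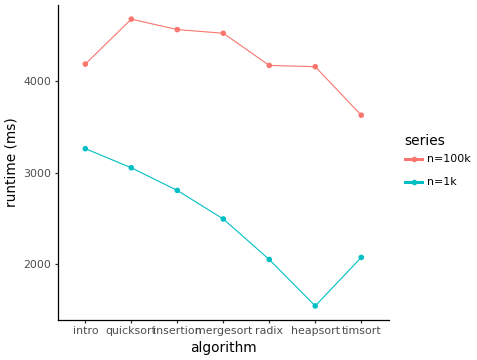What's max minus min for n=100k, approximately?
≈ 1000

Max quicksort ≈ 4500, min timsort ≈ 3500; range ≈ 1000.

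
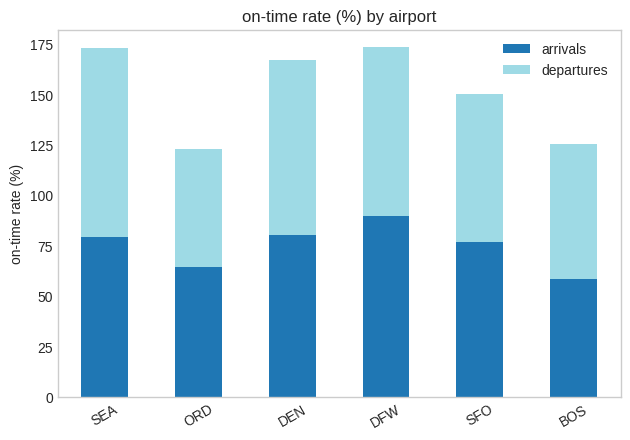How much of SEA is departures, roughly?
≈ 100

departures top ≈ 180, bottom ≈ 80; segment ≈ 100.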